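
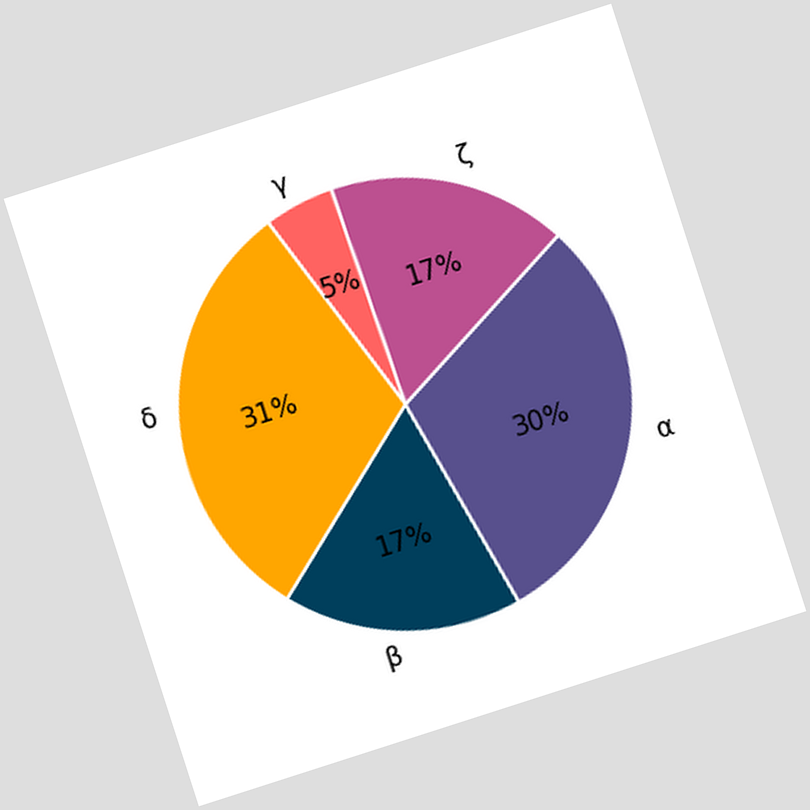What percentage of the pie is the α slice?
The chart is tilted about 18° counter-clockwise. The α slice takes up 30% of the pie.

30%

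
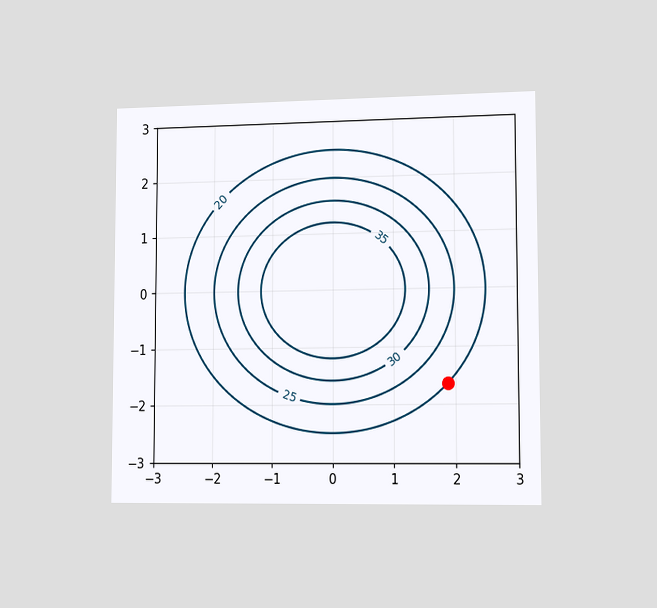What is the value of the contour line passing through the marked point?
The chart is viewed slightly from the right. The marked point sits on the contour labelled 20.

20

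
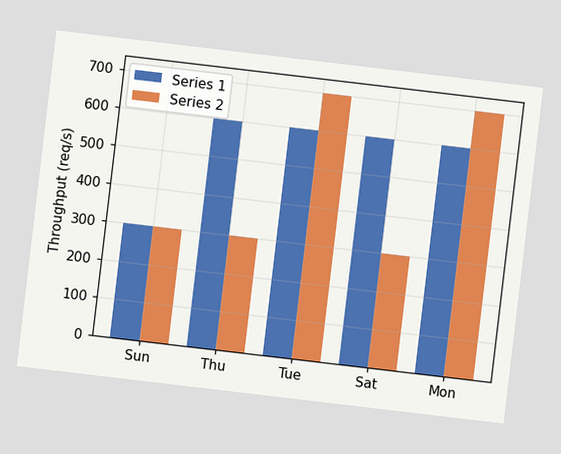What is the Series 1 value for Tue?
The chart is tilted about 7° clockwise. The Series 1 bar at Tue reaches 600req/s on the y-axis.

600req/s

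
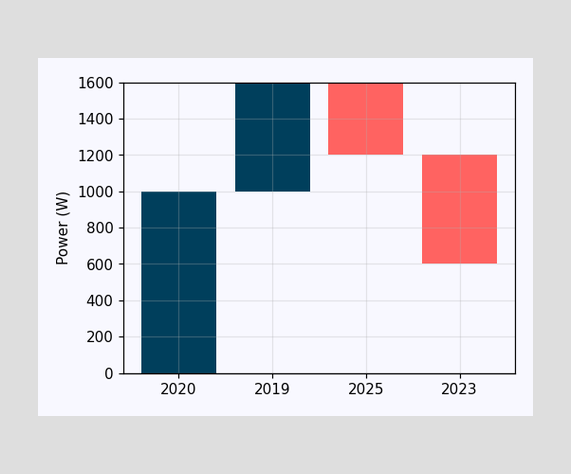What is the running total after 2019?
After 2019 the running total reaches 1600W.

1600W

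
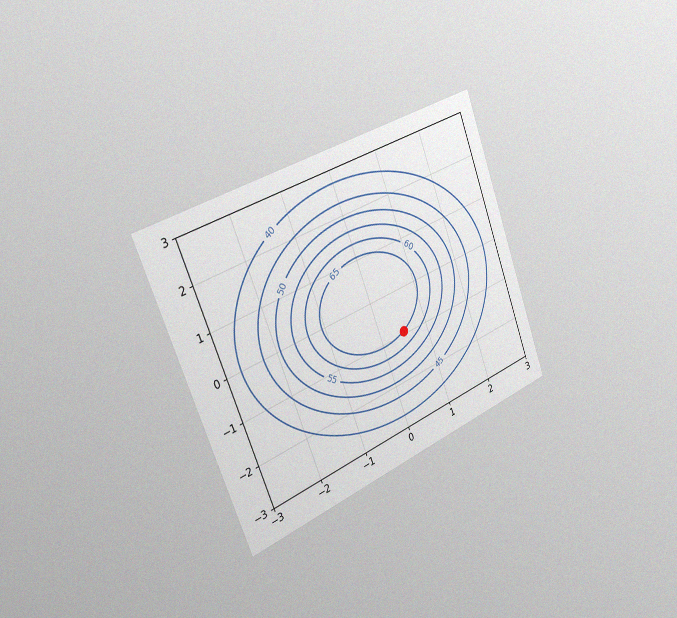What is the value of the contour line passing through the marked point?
65

The chart is tilted about 21° counter-clockwise and viewed slightly from the left, with some photo noise. The marked point sits on the contour labelled 65.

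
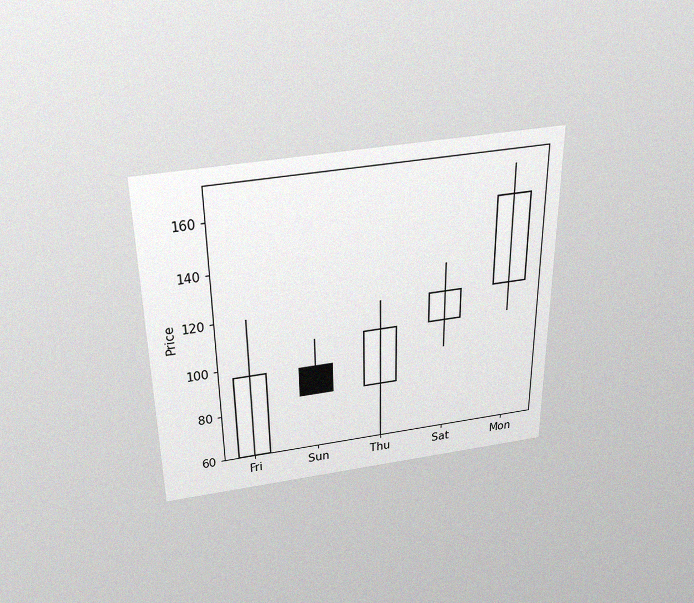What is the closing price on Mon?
156

The chart is viewed slightly from above, with some photo noise. The Mon candle closes at 156.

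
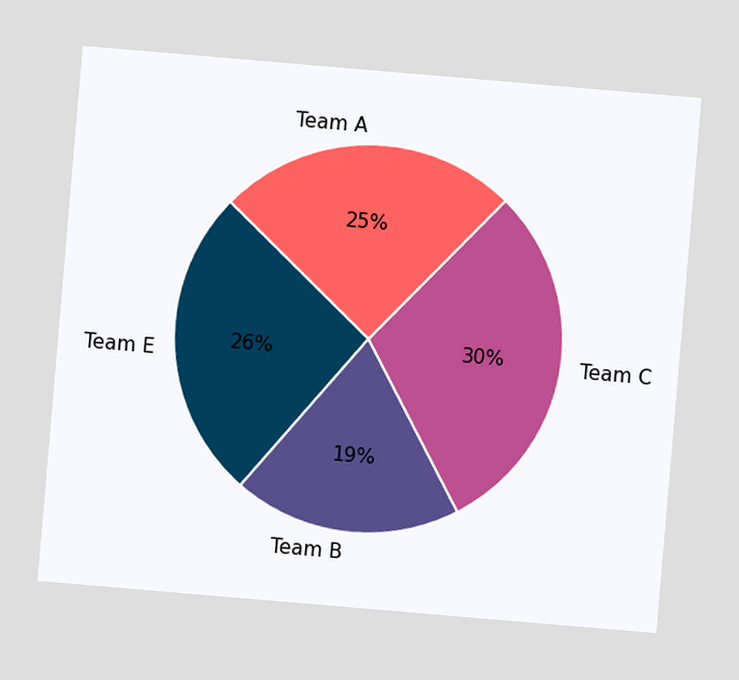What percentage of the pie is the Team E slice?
26%

The chart is tilted about 5° clockwise. The Team E slice takes up 26% of the pie.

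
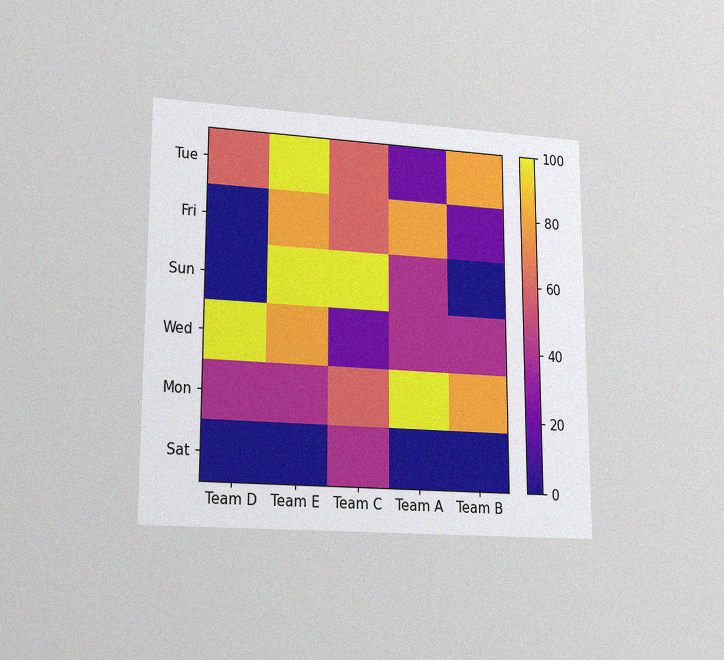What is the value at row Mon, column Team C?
The chart is viewed at a slight angle, with some photo noise. Matching cell (Mon, Team C) against the colorbar gives 60.

60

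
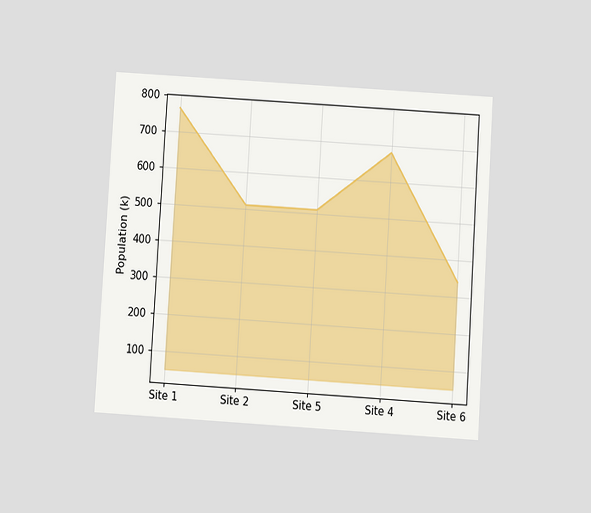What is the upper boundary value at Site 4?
The chart is tilted about 4° clockwise and viewed slightly from below. At Site 4 the upper boundary is at 680k.

680k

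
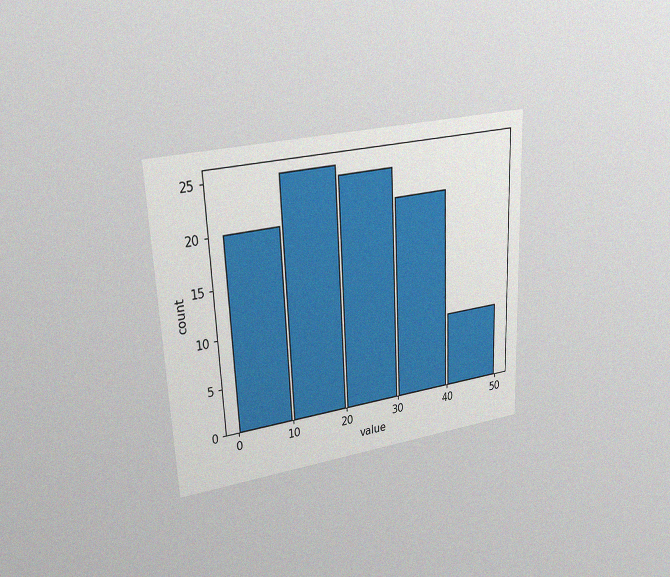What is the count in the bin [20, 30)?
The chart is tilted about 3° counter-clockwise and viewed at a slight angle, with some photo noise. The [20, 30) bin has height 24.

24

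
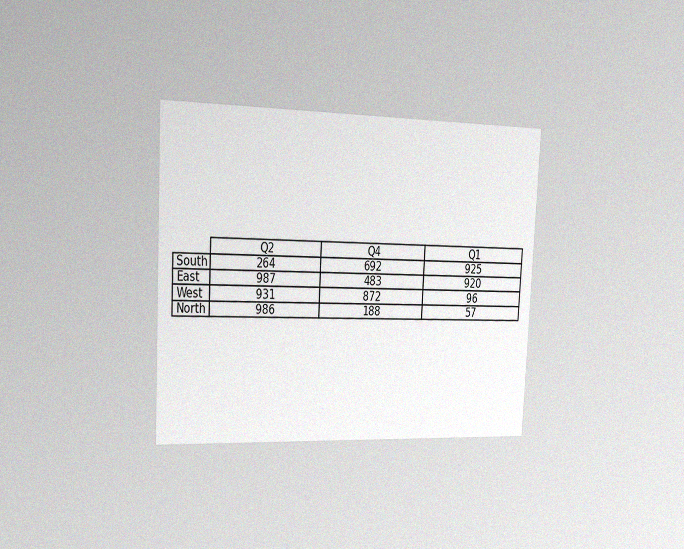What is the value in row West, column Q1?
96

The chart is tilted about 3° clockwise and viewed slightly from the left, with some photo noise. The (West, Q1) cell reads 96.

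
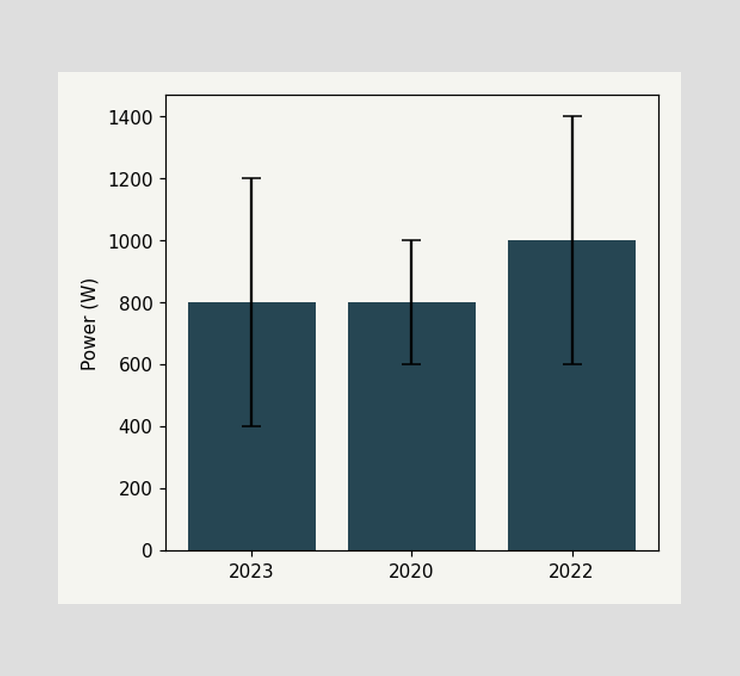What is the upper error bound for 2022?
The 2022 bar's upper whisker reaches 1400W.

1400W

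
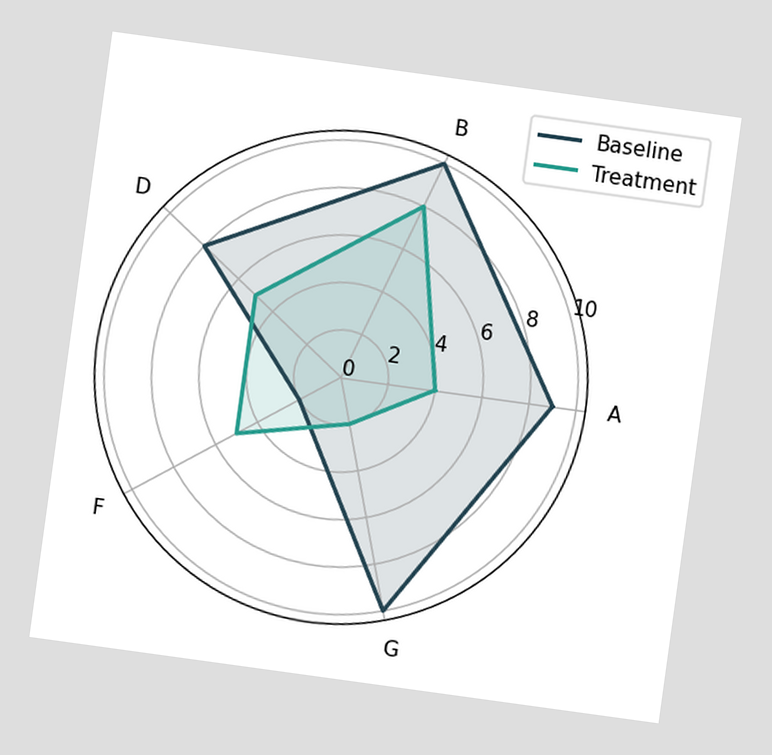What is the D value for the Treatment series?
The chart is tilted about 8° clockwise. On the D axis, Treatment reaches 5.

5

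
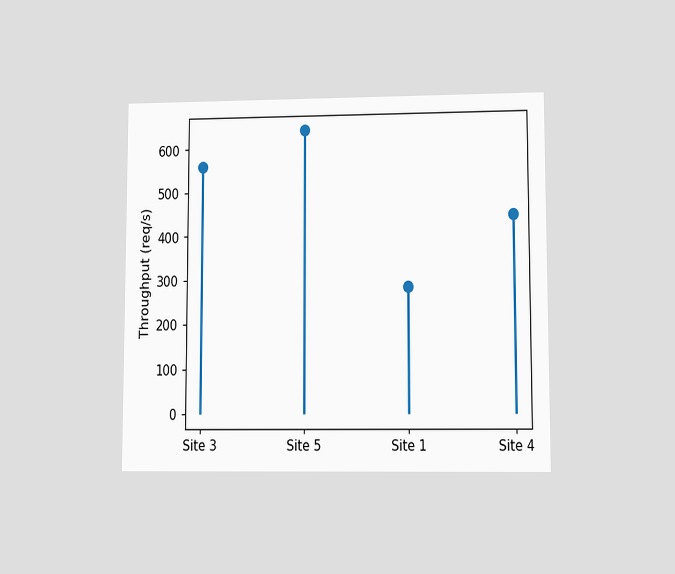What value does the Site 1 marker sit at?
The chart is viewed at a slight angle. The Site 1 marker sits at 280req/s.

280req/s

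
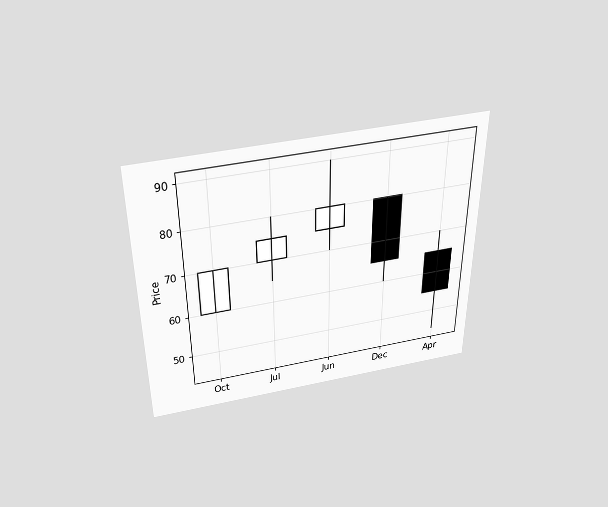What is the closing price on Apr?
The chart is viewed slightly from above. The Apr candle closes at 55.

55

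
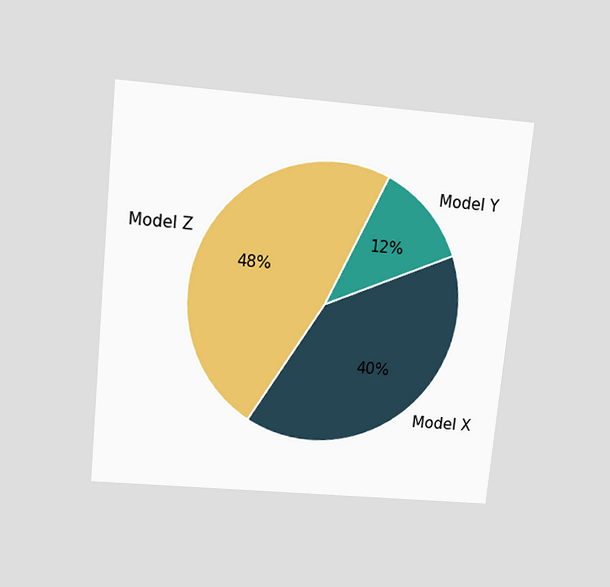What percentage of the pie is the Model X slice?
40%

The chart is tilted about 6° clockwise and viewed slightly from above. The Model X slice takes up 40% of the pie.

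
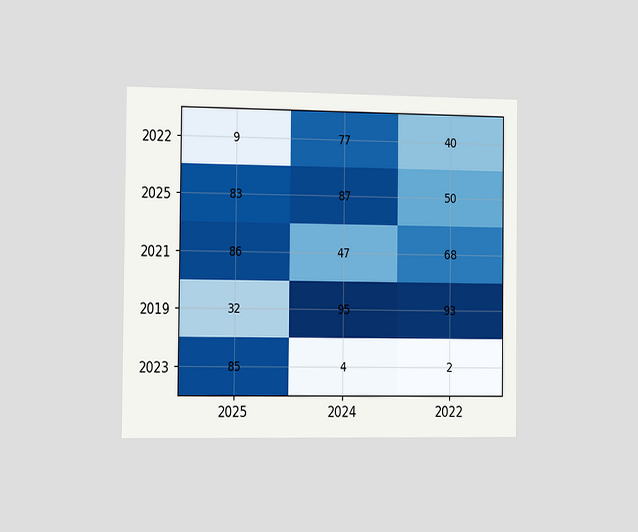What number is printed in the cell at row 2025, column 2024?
The chart is viewed slightly from the left. The (2025, 2024) cell reads 87.

87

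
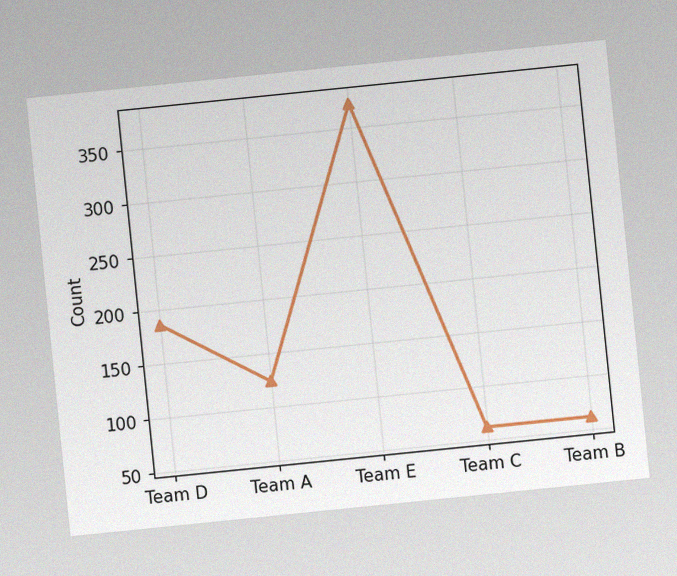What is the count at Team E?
372

The chart is tilted about 6° counter-clockwise, with some photo noise. At Team E, the line is at 372.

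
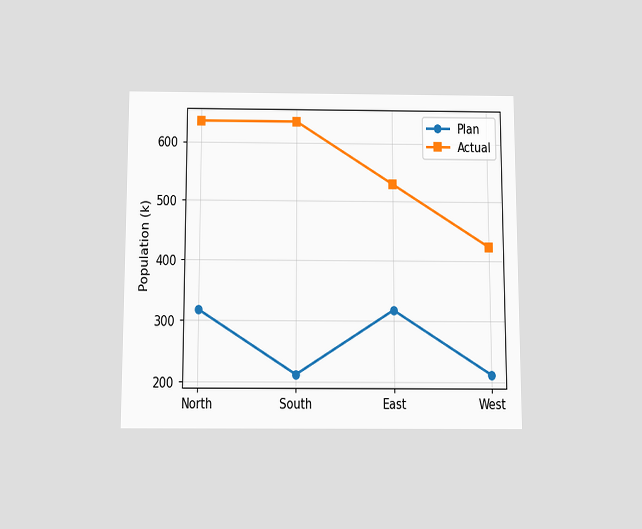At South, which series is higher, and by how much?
The chart is viewed slightly from below. At South, Actual sits above the other line by 424k.

Actual, by 424k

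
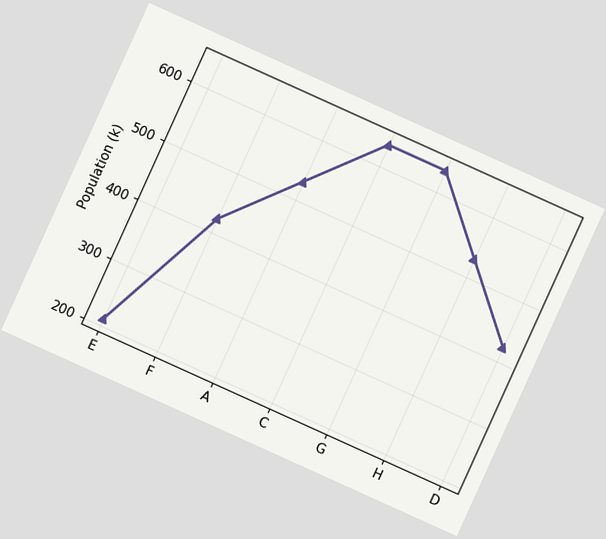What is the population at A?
The chart is tilted about 24° clockwise. At A, the line is at 530k.

530k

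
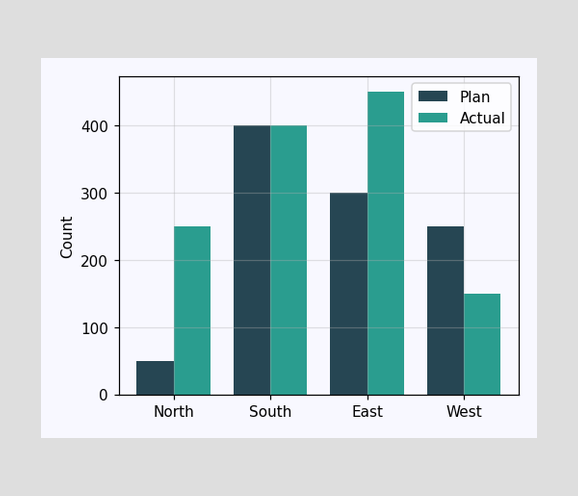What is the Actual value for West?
150

The Actual bar at West reaches 150 on the y-axis.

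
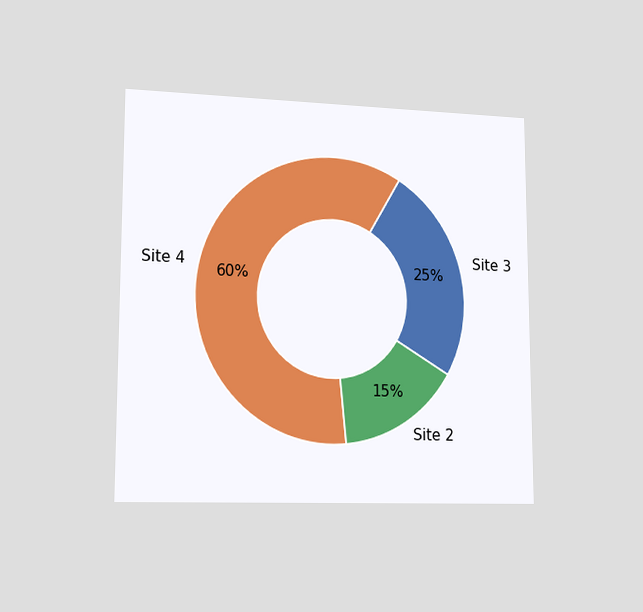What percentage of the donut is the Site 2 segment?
The chart is viewed slightly from the left. The Site 2 segment takes up 15% of the ring.

15%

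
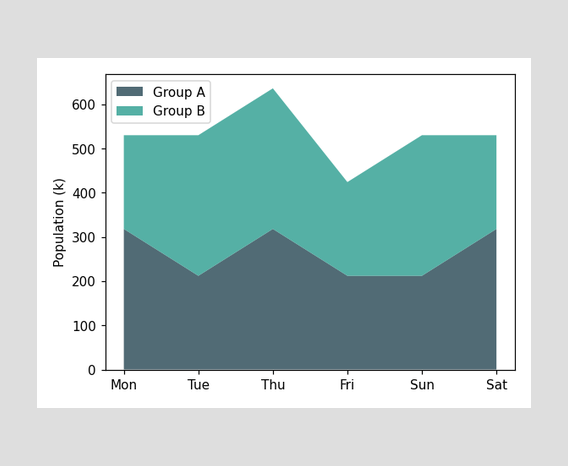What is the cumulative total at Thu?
The stacked total at Thu reaches 636k.

636k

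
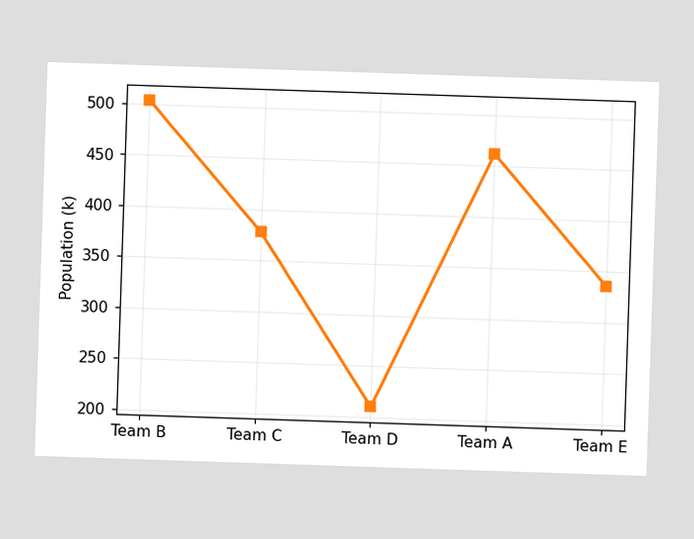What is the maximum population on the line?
504k

The highest point is at Team B, and reading across to the y-axis gives 504k.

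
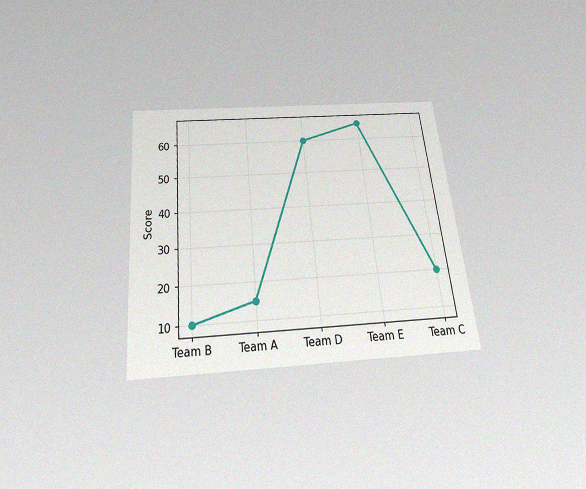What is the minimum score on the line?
10

The chart is tilted about 6° counter-clockwise and viewed slightly from below, with some photo noise. The lowest point is at Team B, and reading across to the y-axis gives 10.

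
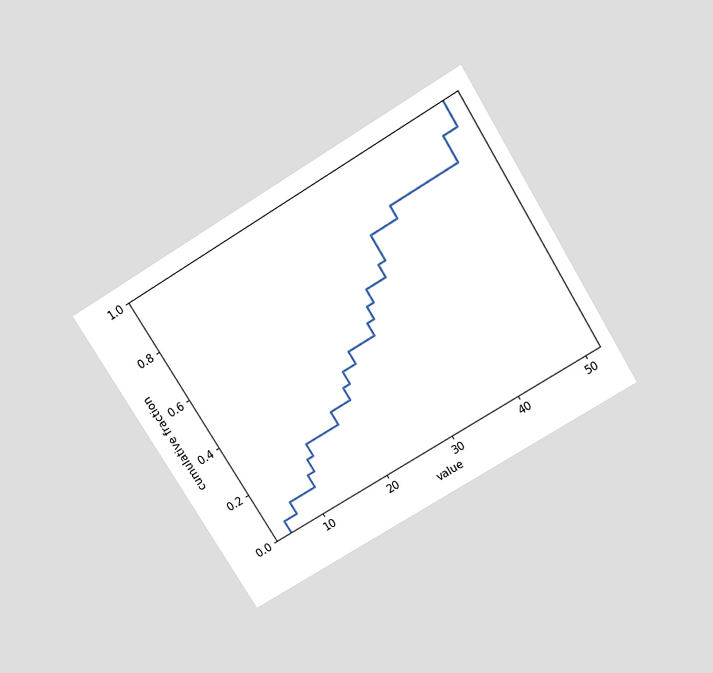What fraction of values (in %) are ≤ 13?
25%

The chart is tilted about 32° counter-clockwise and viewed slightly from above. At x=13 the ECDF step is at 25%.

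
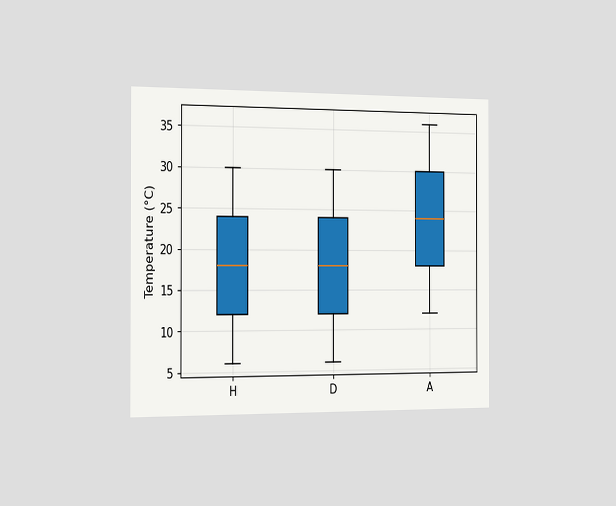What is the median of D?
18°C

The chart is viewed slightly from the left. The median line in the D box sits at 18°C.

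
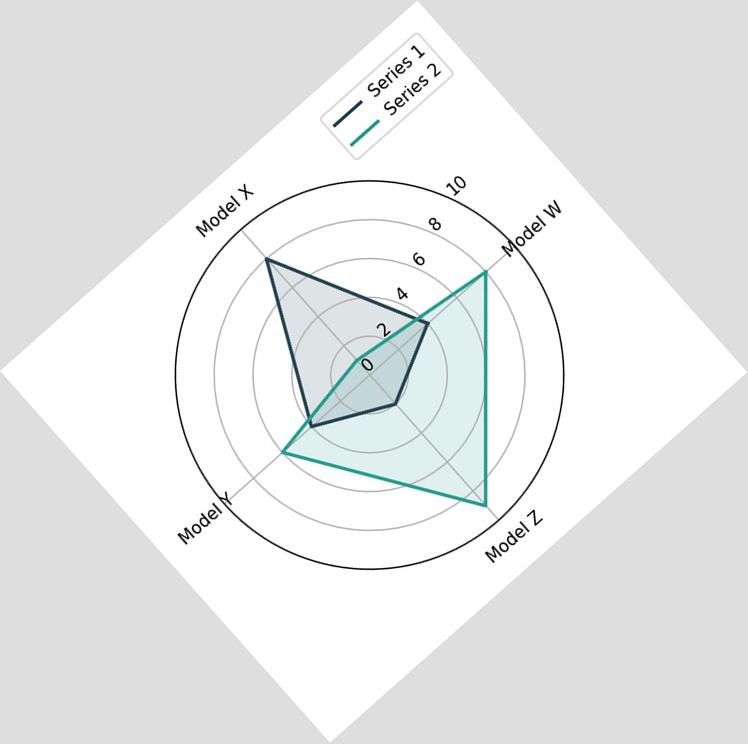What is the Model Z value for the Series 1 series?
2

The chart is tilted about 42° counter-clockwise. On the Model Z axis, Series 1 reaches 2.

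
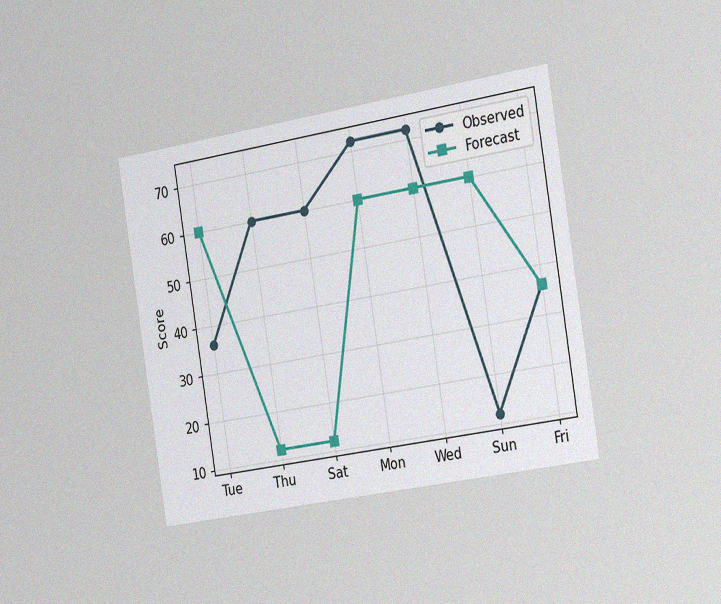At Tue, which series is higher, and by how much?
Forecast, by 24

The chart is tilted about 9° counter-clockwise and viewed slightly from the right, with some photo noise. At Tue, Forecast sits above the other line by 24.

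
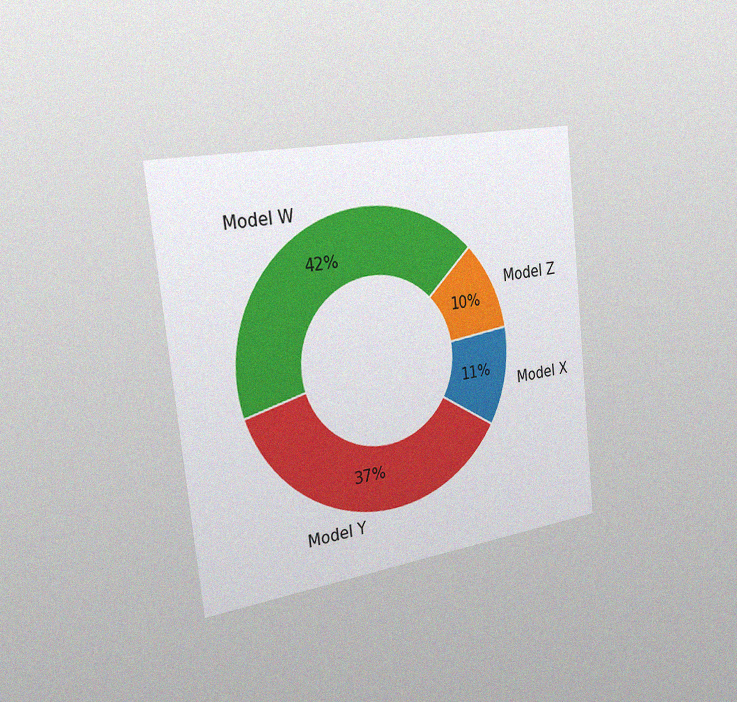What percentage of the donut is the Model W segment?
The chart is tilted about 6° counter-clockwise and viewed slightly from the left, with some photo noise. The Model W segment takes up 42% of the ring.

42%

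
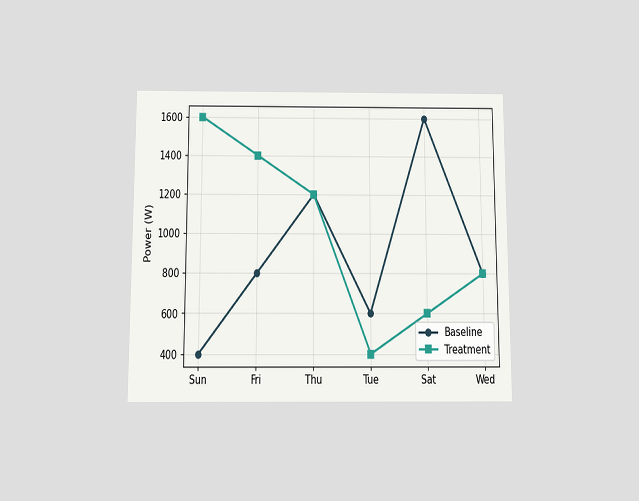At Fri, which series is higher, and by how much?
The chart is viewed slightly from below. At Fri, Treatment sits above the other line by 600W.

Treatment, by 600W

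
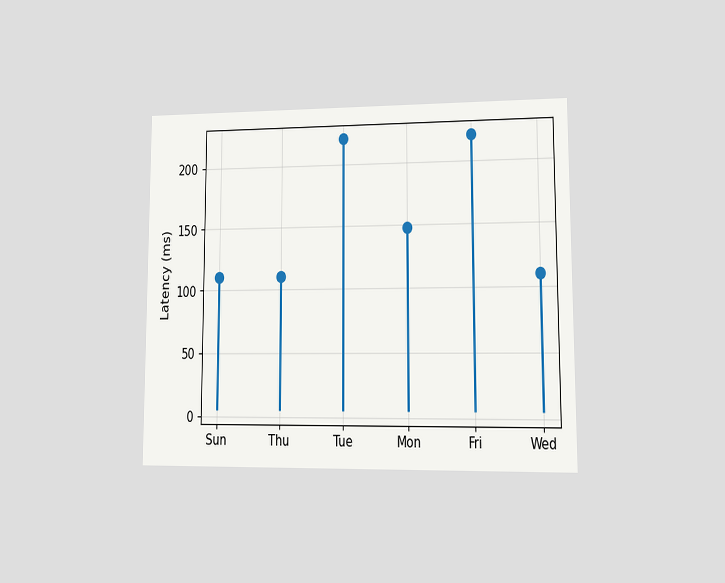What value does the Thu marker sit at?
The chart is viewed at a slight angle. The Thu marker sits at 111ms.

111ms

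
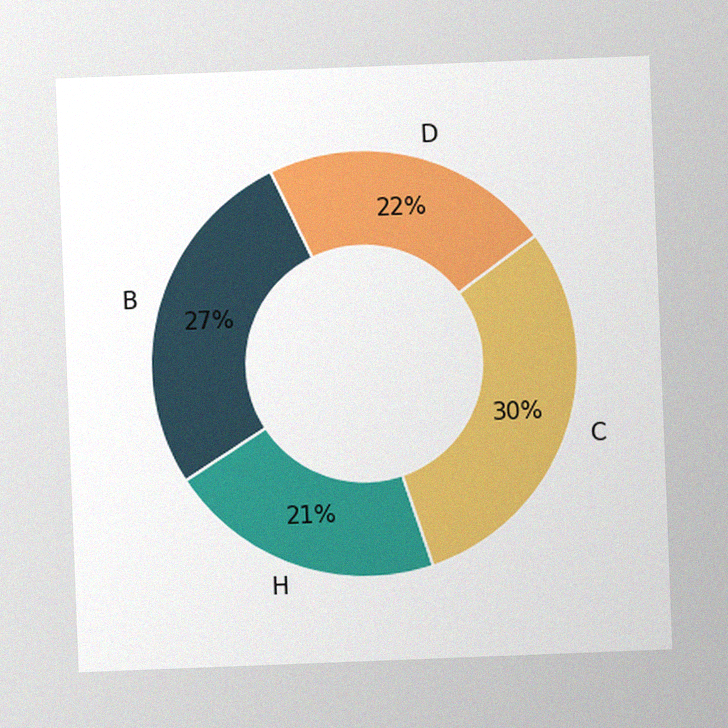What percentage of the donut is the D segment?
The chart is tilted about 2° counter-clockwise, with some photo noise. The D segment takes up 22% of the ring.

22%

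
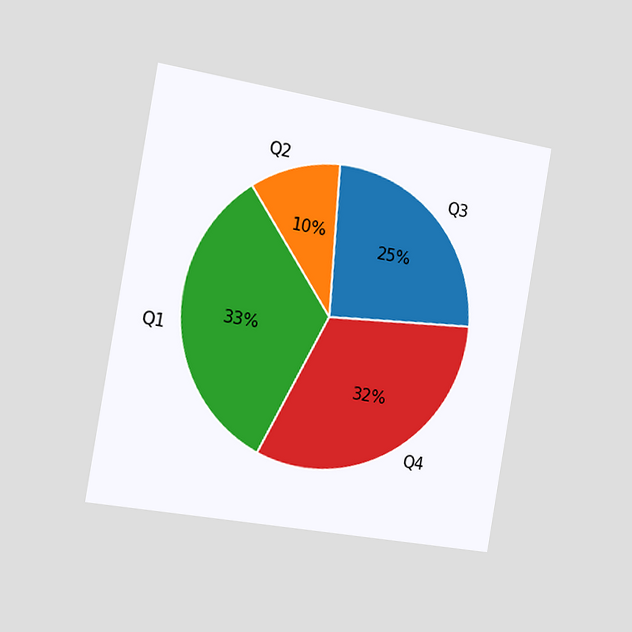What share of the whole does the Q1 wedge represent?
The chart is tilted about 10° clockwise and viewed slightly from the left. The Q1 slice takes up 33% of the pie.

33%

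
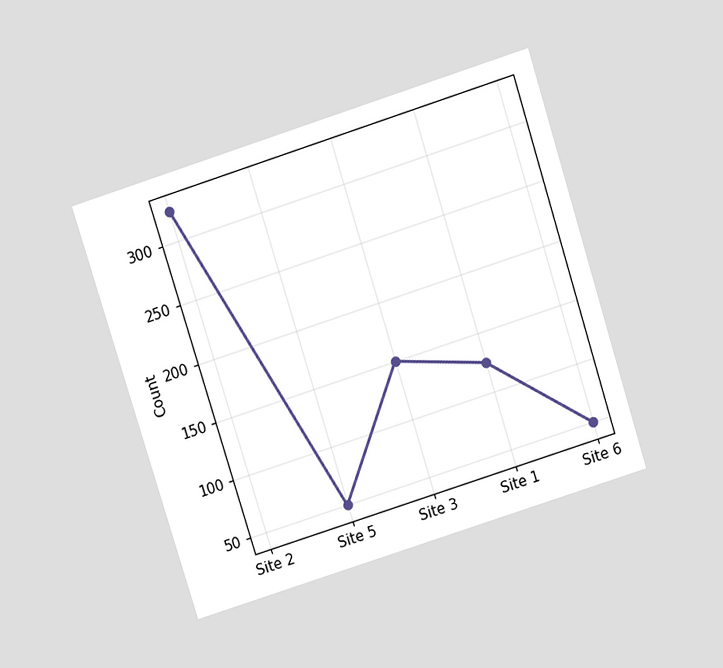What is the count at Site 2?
The chart is tilted about 18° counter-clockwise and viewed slightly from above. At Site 2, the line is at 325.

325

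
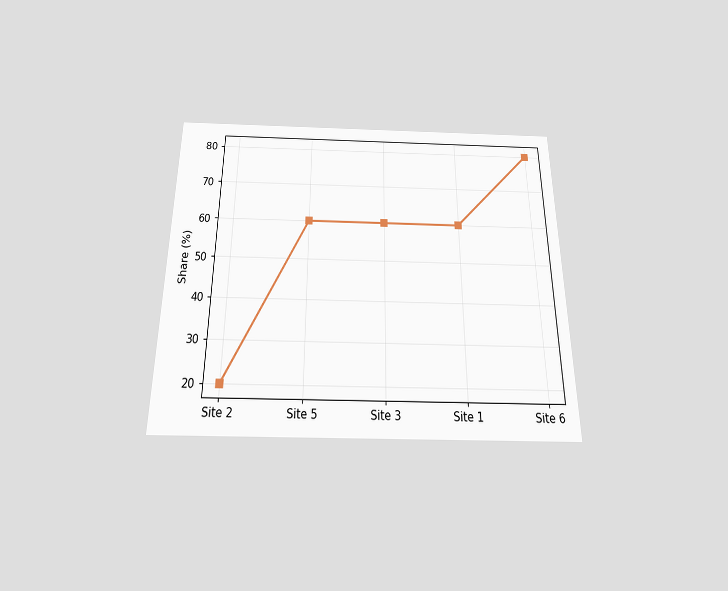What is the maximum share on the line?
The chart is viewed slightly from below. The highest point is at Site 6, and reading across to the y-axis gives 80%.

80%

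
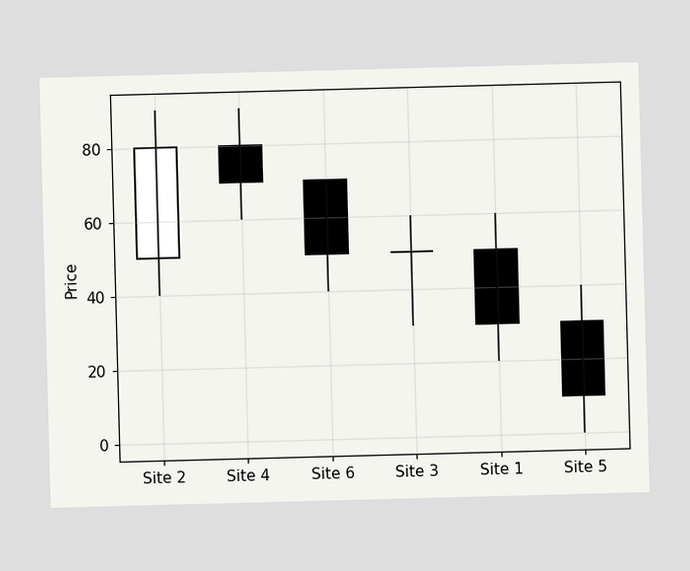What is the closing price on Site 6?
50

The Site 6 candle closes at 50.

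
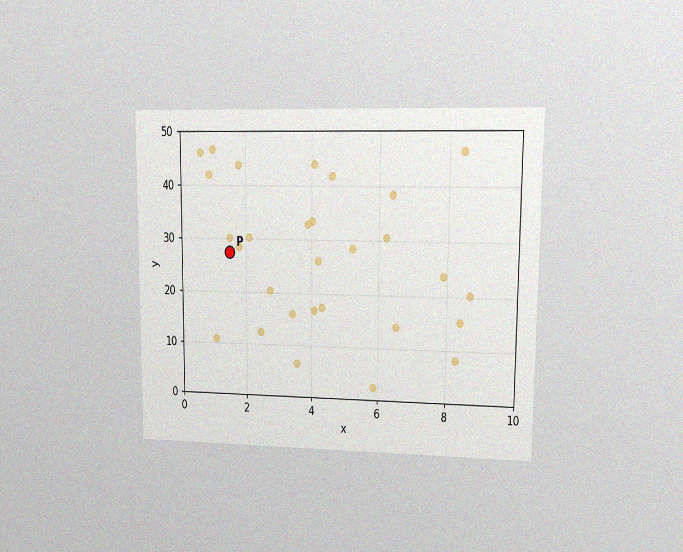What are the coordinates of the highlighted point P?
The chart is viewed at a slight angle, with some photo noise. Following the gridlines from P to each axis, P sits at (1.5, 27.5).

(1.5, 27.5)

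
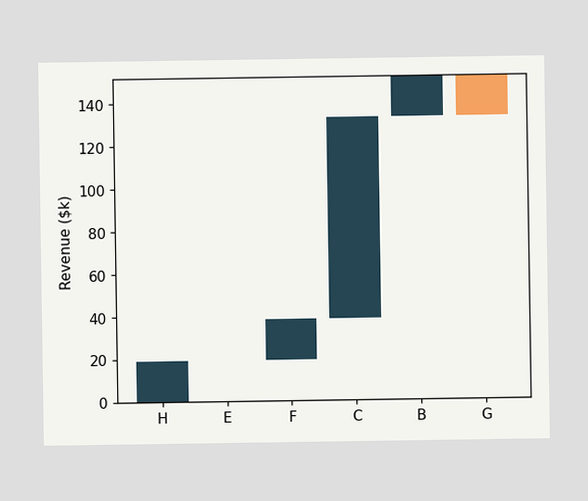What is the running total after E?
$19k

After E the running total reaches $19k.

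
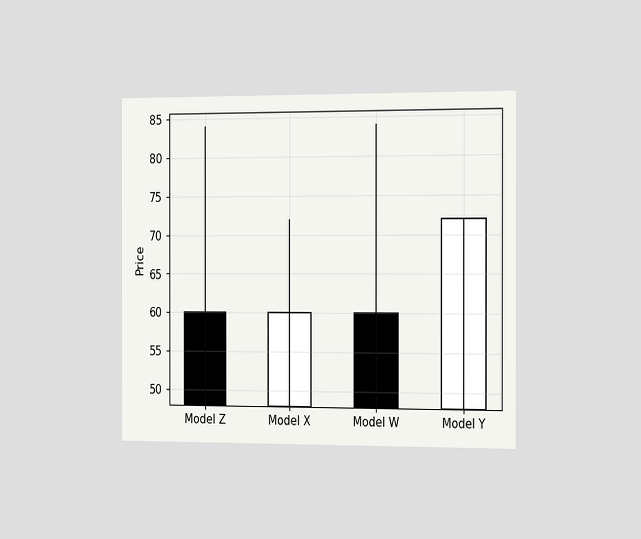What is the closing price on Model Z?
48

The chart is viewed slightly from the right. The Model Z candle closes at 48.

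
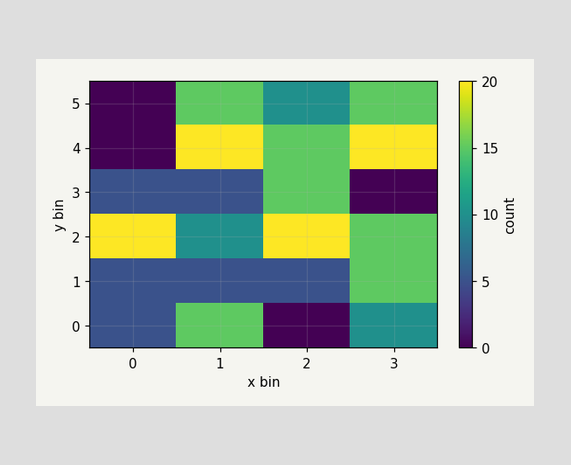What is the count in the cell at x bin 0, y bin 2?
Matching the cell (0, 2) against the colorbar gives 20.

20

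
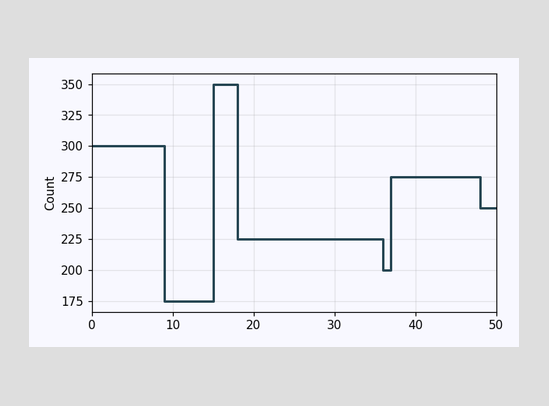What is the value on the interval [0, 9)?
On [0, 9) the step sits at 300.

300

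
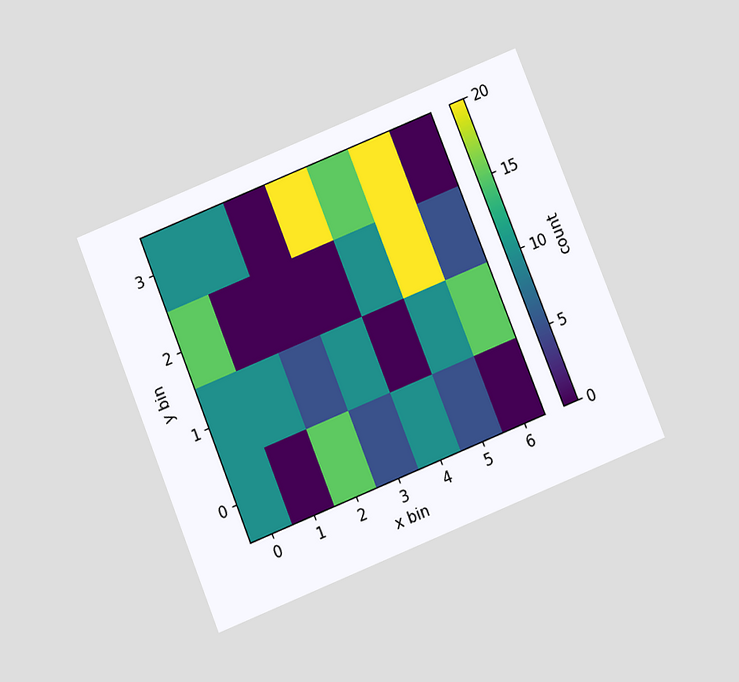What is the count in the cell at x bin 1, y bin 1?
10

The chart is tilted about 22° counter-clockwise and viewed slightly from below. Matching the cell (1, 1) against the colorbar gives 10.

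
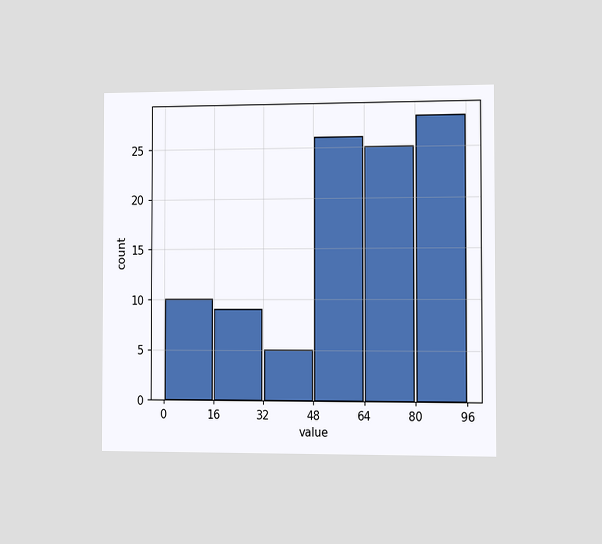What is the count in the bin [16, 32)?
9

The chart is viewed slightly from the right. The [16, 32) bin has height 9.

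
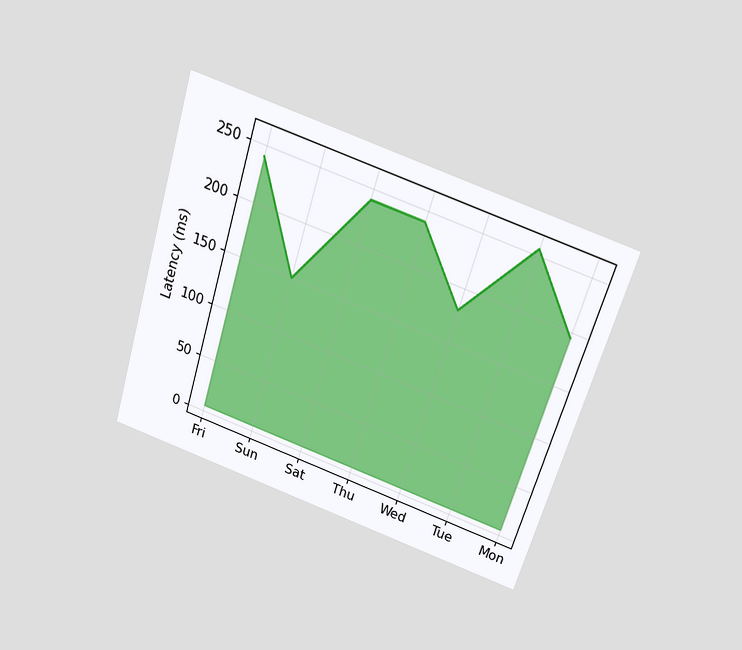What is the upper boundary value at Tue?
The chart is tilted about 17° clockwise and viewed slightly from above. At Tue the upper boundary is at 255ms.

255ms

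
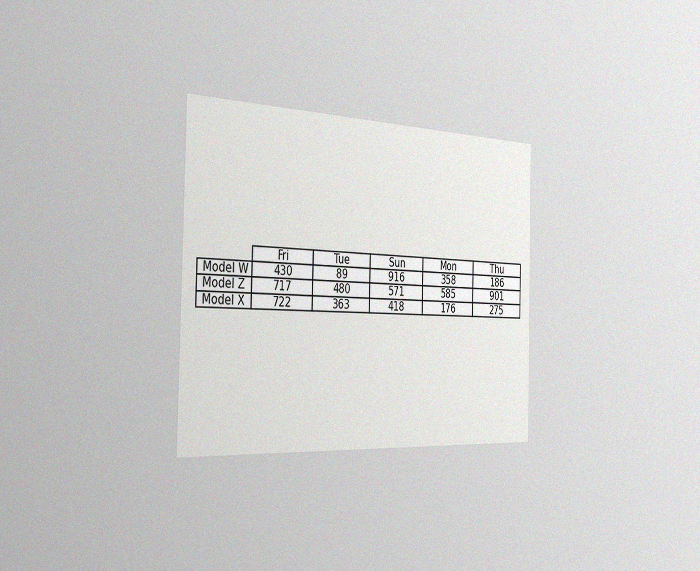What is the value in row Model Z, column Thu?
The chart is viewed slightly from the left, with some photo noise. The (Model Z, Thu) cell reads 901.

901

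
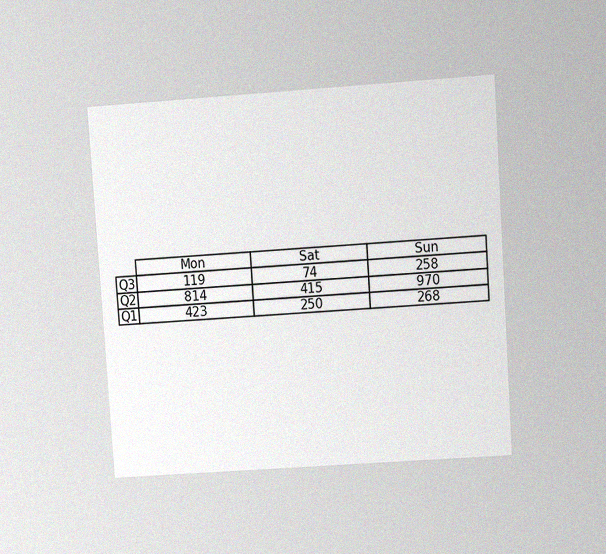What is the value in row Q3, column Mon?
119

The chart is tilted about 4° counter-clockwise and viewed at a slight angle, with some photo noise. The (Q3, Mon) cell reads 119.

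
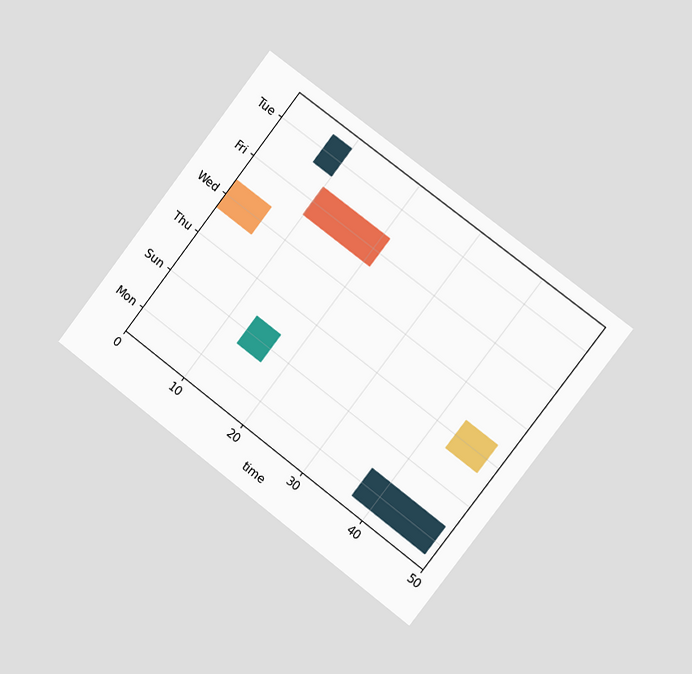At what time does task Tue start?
The chart is tilted about 37° clockwise and viewed slightly from the right. The Tue bar begins at t=7.

7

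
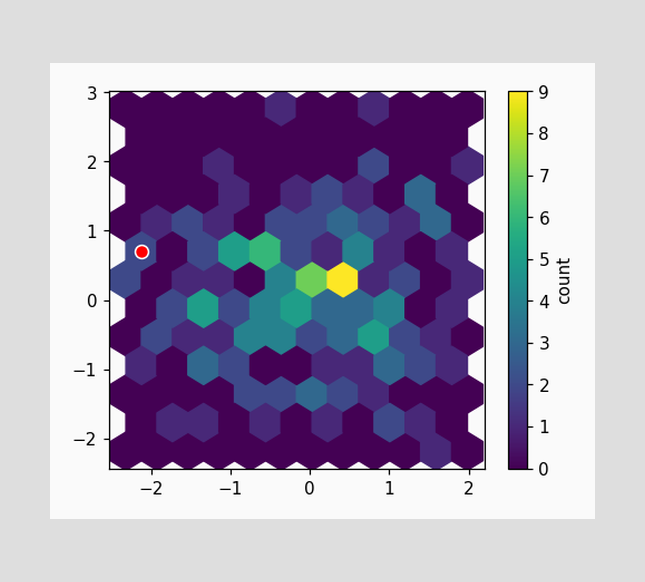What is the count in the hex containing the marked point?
The marked hex reads 2 on the colorbar.

2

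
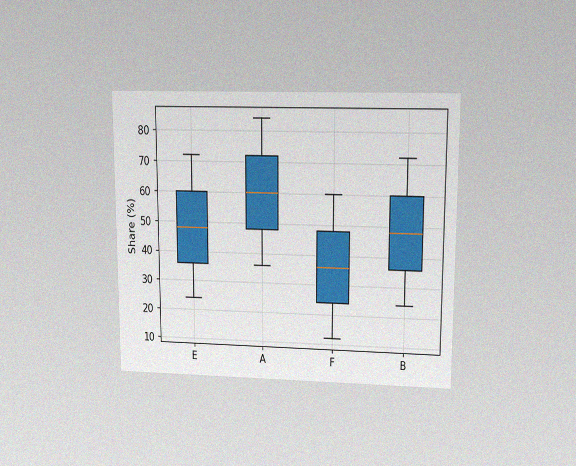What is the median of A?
The chart is viewed at a slight angle, with some photo noise. The median line in the A box sits at 60%.

60%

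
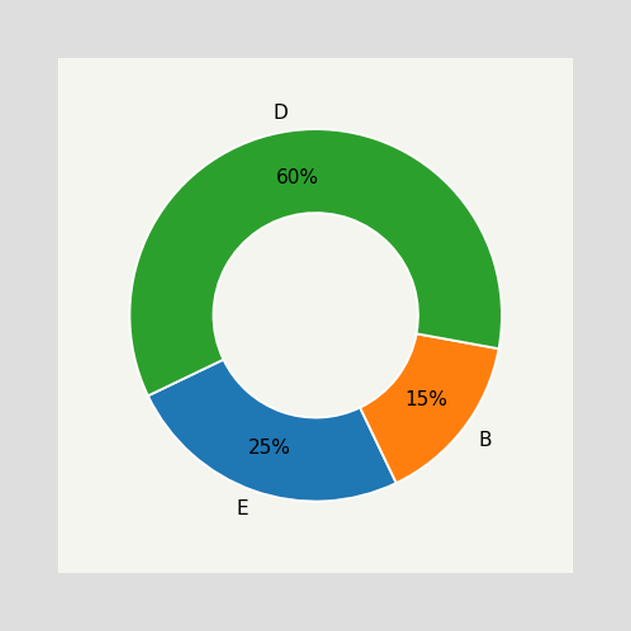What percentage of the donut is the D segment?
The D segment takes up 60% of the ring.

60%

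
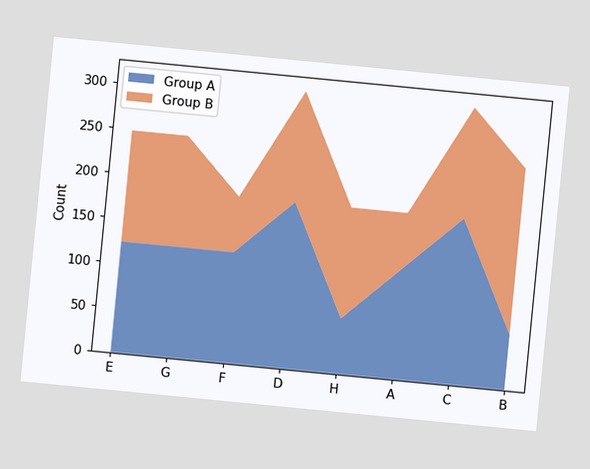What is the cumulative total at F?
The chart is tilted about 6° clockwise. The stacked total at F reaches 186.

186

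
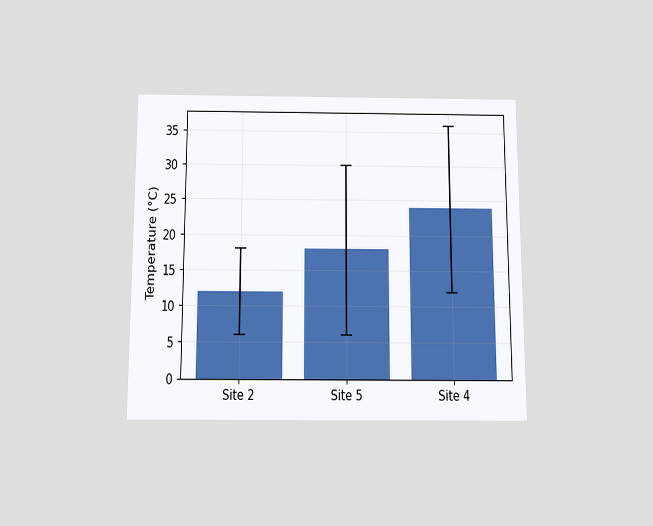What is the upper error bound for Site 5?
30°C

The chart is viewed slightly from below. The Site 5 bar's upper whisker reaches 30°C.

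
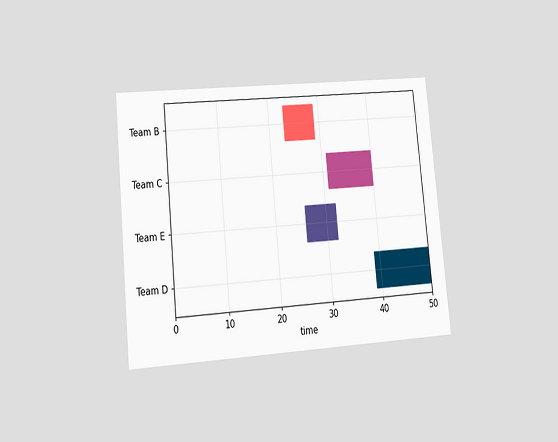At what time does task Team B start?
23

The chart is tilted about 5° counter-clockwise and viewed at a slight angle. The Team B bar begins at t=23.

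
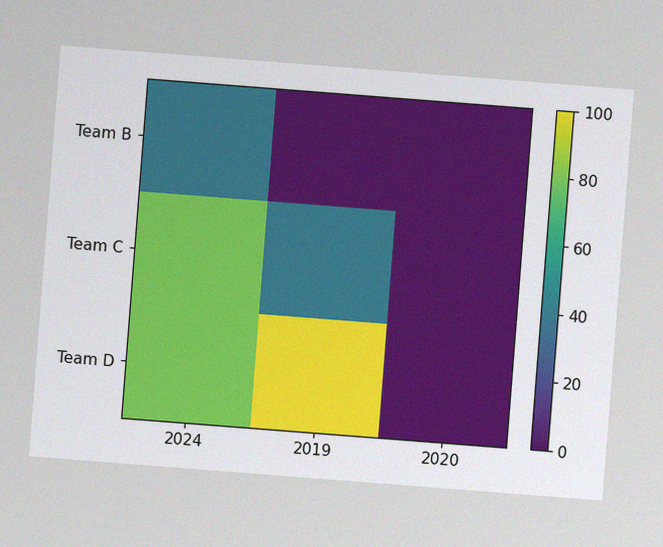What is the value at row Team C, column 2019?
40

The chart is tilted about 4° clockwise, with some photo noise. Matching cell (Team C, 2019) against the colorbar gives 40.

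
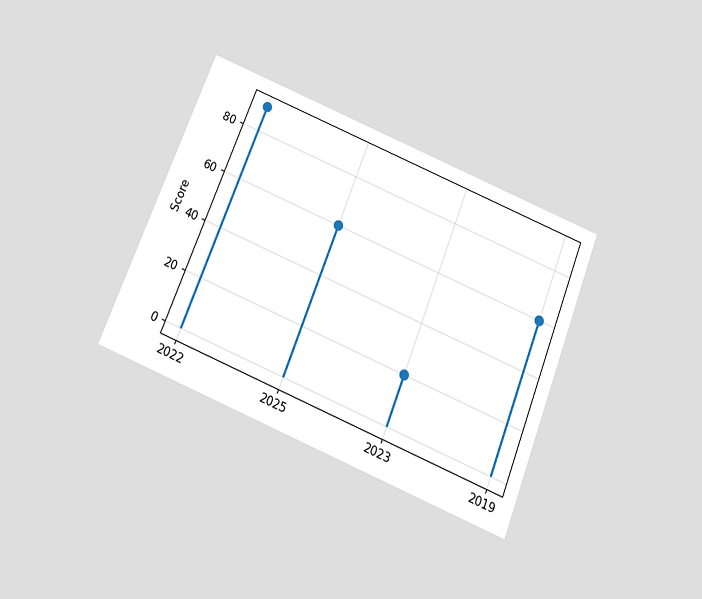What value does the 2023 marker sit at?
20

The chart is tilted about 22° clockwise and viewed slightly from below. The 2023 marker sits at 20.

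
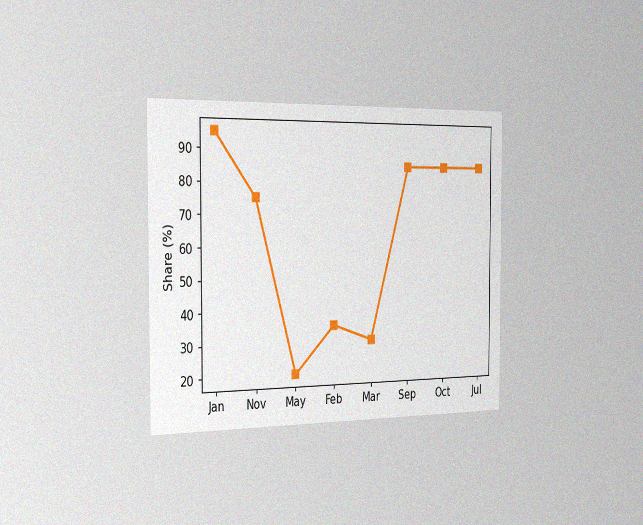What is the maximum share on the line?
95%

The chart is viewed slightly from the left, with some photo noise. The highest point is at Jan, and reading across to the y-axis gives 95%.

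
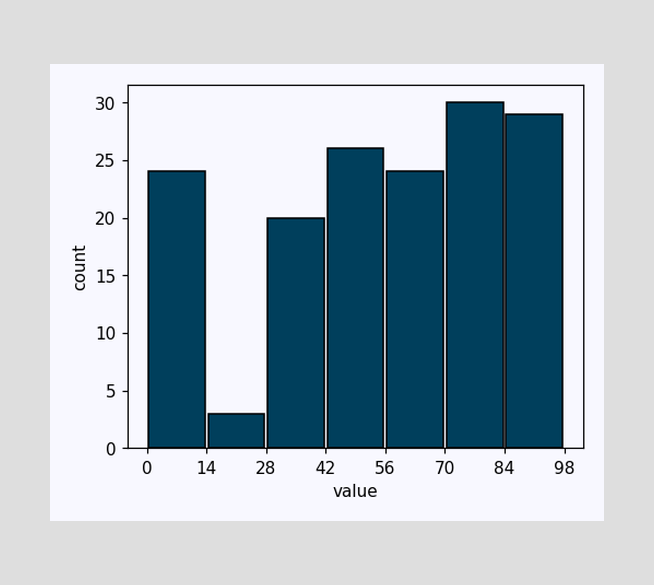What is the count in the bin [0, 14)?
The [0, 14) bin has height 24.

24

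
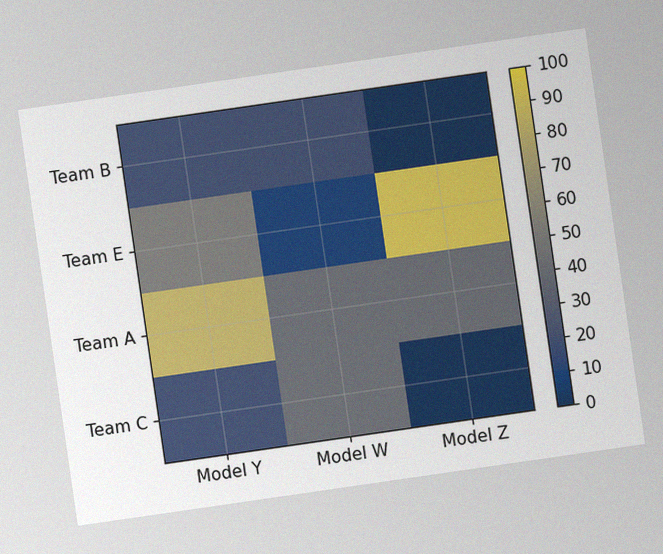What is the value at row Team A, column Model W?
The chart is tilted about 8° counter-clockwise, with some photo noise. Matching cell (Team A, Model W) against the colorbar gives 40.

40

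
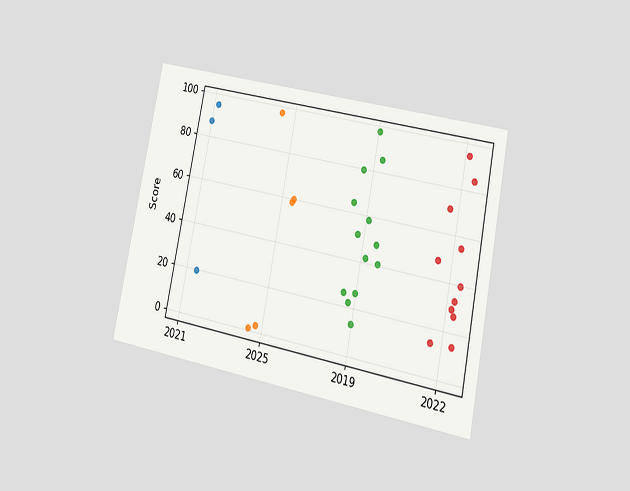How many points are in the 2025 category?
5

The chart is tilted about 11° clockwise and viewed at a slight angle. Counting the markers in the 2025 column gives 5.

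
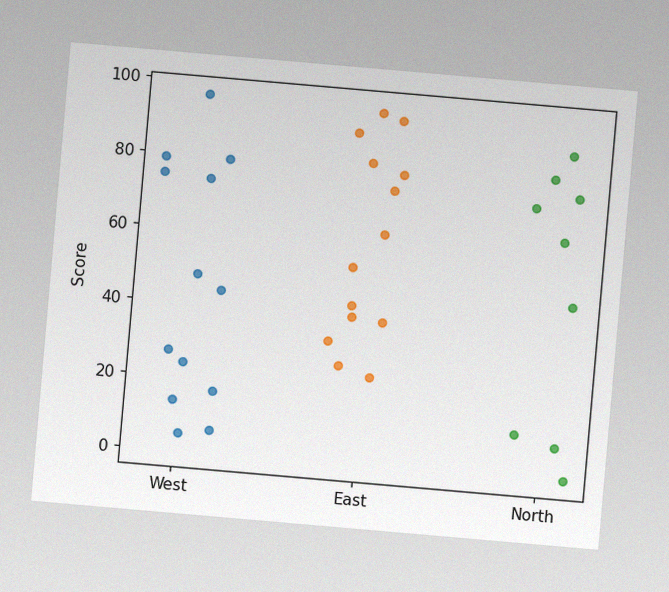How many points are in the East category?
The chart is tilted about 5° clockwise, with some photo noise. Counting the markers in the East column gives 14.

14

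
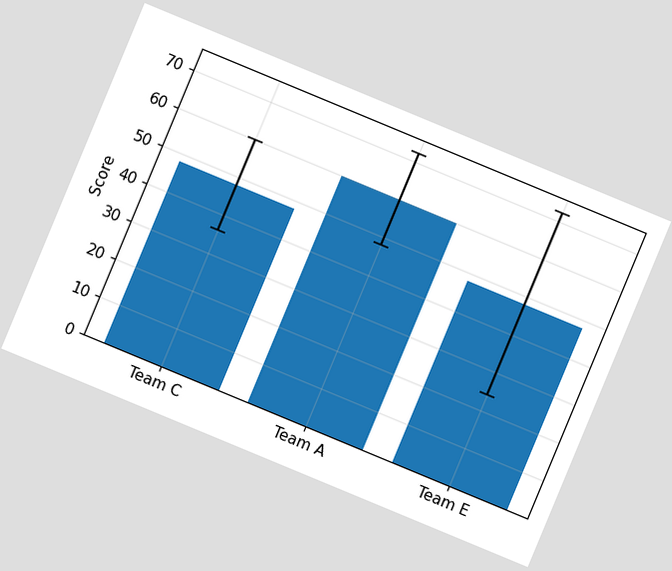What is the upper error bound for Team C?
60

The chart is tilted about 23° clockwise. The Team C bar's upper whisker reaches 60.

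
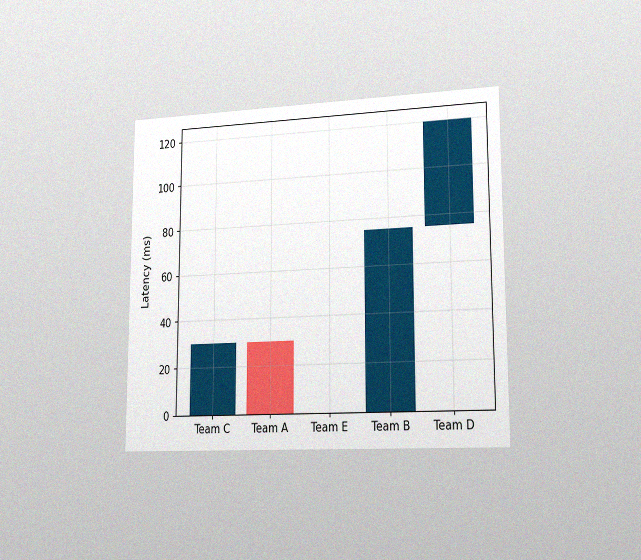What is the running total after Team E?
0ms

The chart is viewed slightly from the right, with some photo noise. After Team E the running total reaches 0ms.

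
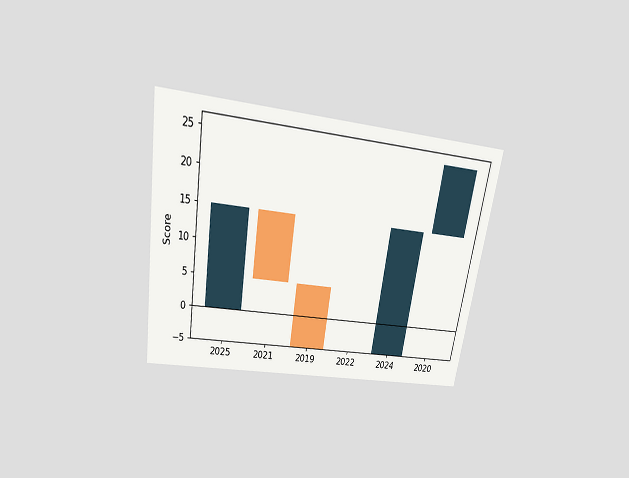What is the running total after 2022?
-5

The chart is tilted about 9° clockwise and viewed slightly from above. After 2022 the running total reaches -5.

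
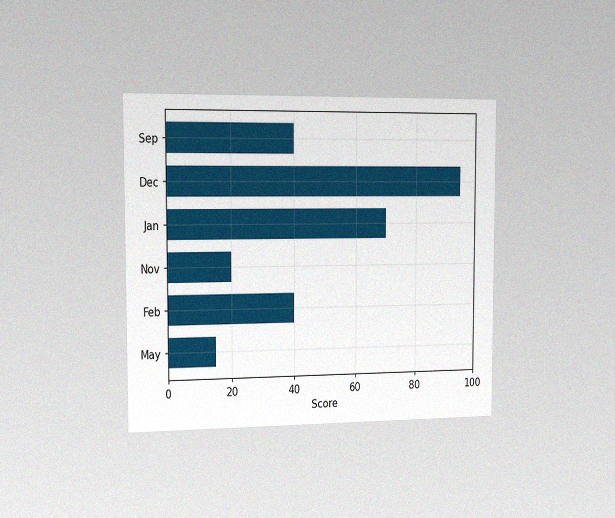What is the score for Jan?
The chart is viewed slightly from the left, with some photo noise. Reading along the chart's x-axis, the Jan bar reaches 70.

70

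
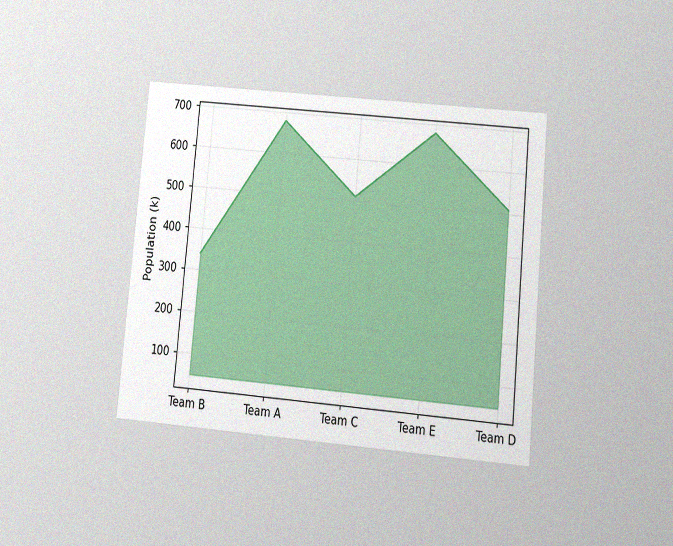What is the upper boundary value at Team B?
340k

The chart is tilted about 5° clockwise and viewed at a slight angle, with some photo noise. At Team B the upper boundary is at 340k.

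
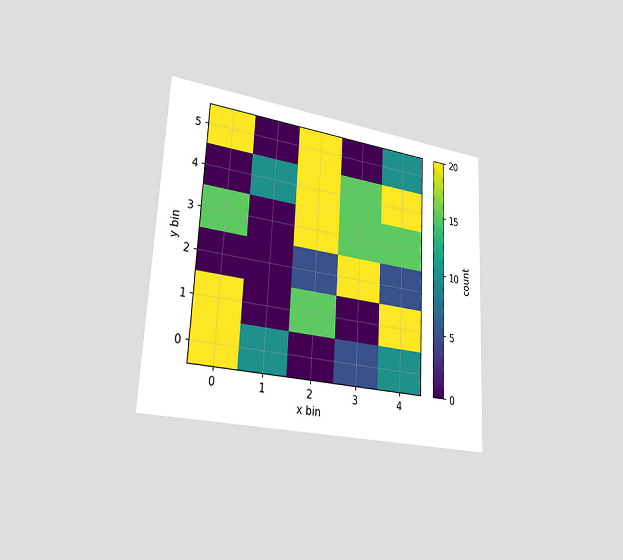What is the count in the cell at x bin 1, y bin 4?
The chart is tilted about 3° clockwise and viewed slightly from the left. Matching the cell (1, 4) against the colorbar gives 10.

10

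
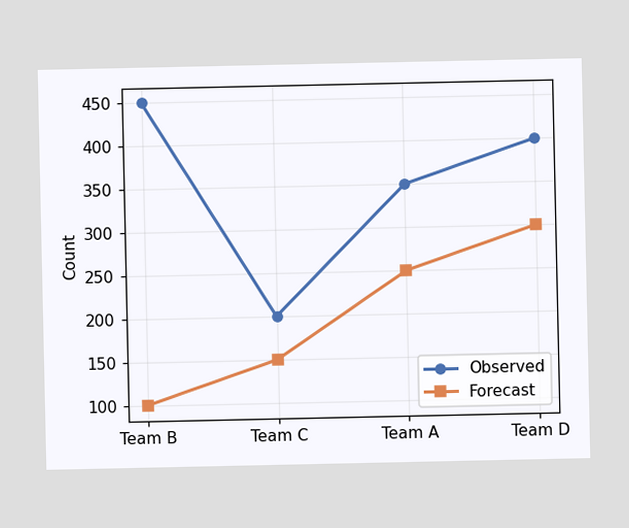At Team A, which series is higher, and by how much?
At Team A, Observed sits above the other line by 100.

Observed, by 100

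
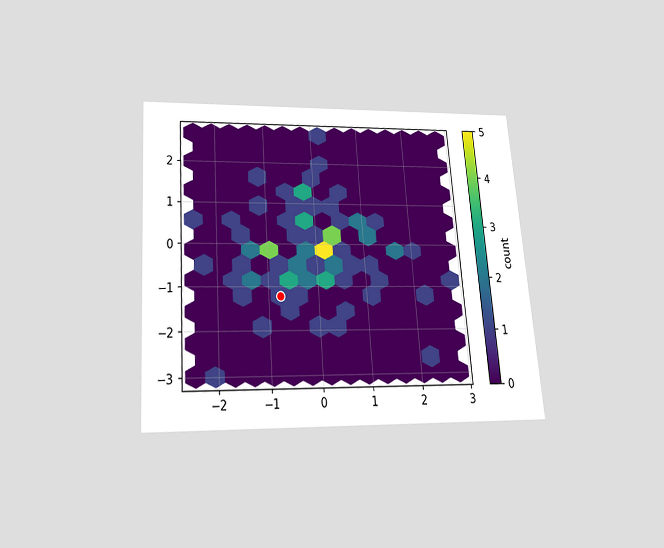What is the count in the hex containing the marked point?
The chart is tilted about 4° counter-clockwise and viewed slightly from below. The marked hex reads 1 on the colorbar.

1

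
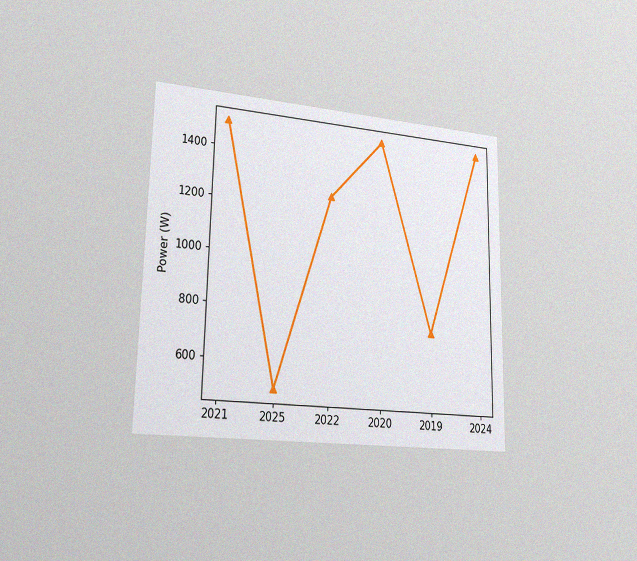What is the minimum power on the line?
The chart is viewed slightly from the left, with some photo noise. The lowest point is at 2025, and reading across to the y-axis gives 500W.

500W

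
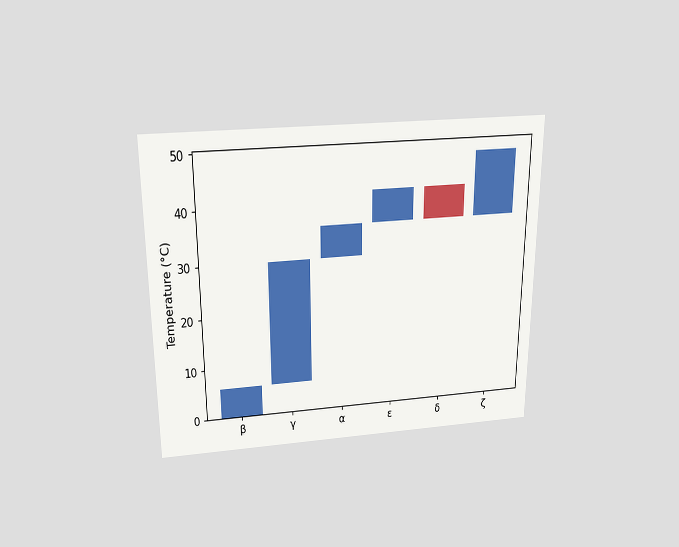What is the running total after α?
The chart is viewed slightly from above. After α the running total reaches 36°C.

36°C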